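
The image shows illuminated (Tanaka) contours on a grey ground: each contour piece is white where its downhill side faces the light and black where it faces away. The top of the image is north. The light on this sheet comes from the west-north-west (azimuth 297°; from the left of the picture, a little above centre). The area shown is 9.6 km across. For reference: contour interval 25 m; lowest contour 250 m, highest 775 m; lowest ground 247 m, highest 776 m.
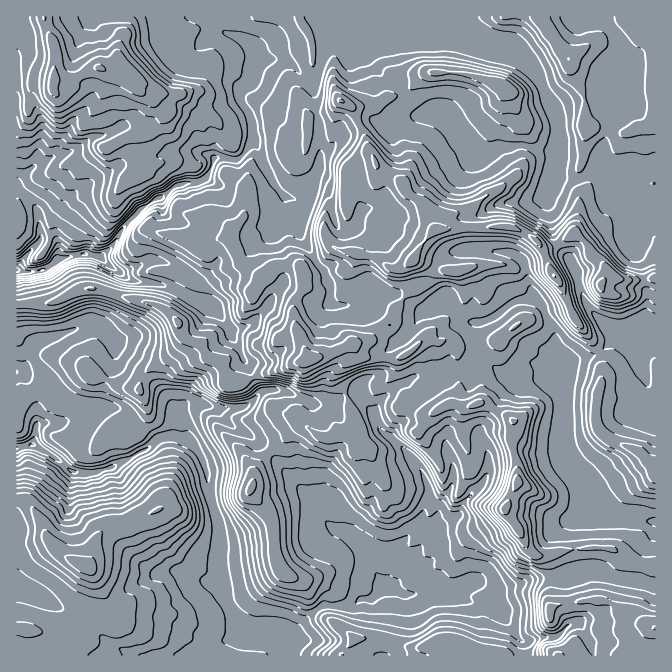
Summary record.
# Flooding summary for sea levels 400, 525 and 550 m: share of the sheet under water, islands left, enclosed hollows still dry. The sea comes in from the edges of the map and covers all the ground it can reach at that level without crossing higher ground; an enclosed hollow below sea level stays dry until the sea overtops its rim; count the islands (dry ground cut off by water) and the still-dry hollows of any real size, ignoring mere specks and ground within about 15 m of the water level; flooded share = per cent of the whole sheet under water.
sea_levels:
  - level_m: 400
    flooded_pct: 9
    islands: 0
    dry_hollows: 0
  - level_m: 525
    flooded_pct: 34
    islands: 2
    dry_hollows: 0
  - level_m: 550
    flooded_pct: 40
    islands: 2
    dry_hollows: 0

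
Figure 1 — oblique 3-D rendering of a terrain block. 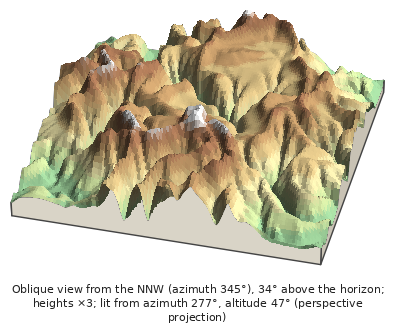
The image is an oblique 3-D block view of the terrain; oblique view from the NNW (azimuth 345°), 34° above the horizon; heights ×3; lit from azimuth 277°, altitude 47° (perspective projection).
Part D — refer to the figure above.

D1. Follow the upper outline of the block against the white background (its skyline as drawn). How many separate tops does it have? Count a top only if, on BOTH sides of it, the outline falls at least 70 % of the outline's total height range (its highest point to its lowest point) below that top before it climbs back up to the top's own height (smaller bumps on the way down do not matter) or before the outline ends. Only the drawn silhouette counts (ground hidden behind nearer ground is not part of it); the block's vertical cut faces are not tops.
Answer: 0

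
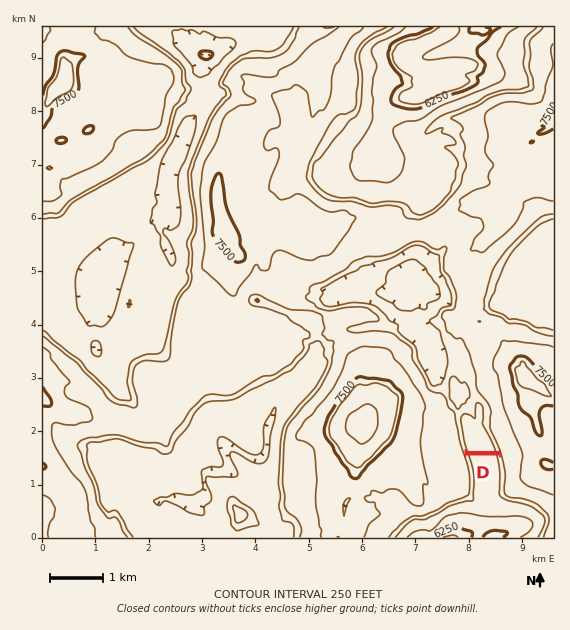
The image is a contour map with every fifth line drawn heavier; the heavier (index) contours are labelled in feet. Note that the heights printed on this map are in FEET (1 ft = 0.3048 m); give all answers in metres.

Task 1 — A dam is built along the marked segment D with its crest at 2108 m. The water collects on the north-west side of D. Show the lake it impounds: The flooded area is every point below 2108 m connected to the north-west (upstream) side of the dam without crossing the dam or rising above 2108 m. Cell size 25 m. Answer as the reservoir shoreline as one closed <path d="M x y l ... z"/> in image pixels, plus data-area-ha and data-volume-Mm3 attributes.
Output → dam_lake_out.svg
<path d="M475 393l-2 2 0 8-4 3-5 1-6 8 0 8 1 1 2 16 2 5 0 4 2 2 32 0 0-6-10-17 0-21-12-14z" data-area-ha="52" data-volume-Mm3="28.95"/>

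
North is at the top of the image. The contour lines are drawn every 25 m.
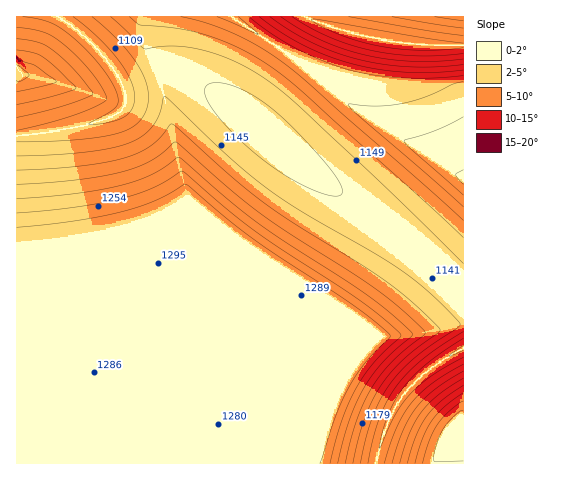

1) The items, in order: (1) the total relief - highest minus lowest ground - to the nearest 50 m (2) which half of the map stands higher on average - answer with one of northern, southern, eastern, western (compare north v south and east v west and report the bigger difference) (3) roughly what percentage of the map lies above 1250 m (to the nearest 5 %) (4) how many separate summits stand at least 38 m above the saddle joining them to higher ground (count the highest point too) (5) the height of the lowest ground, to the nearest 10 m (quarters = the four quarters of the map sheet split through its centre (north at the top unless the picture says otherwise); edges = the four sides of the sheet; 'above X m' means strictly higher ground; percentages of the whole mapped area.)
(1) Highest minus lowest: about 250 m of relief.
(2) On average the southern half of the map is the higher ground.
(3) About 45 % of the map lies above 1250 m.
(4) There are 5 summits with 38 m or more of prominence.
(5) The lowest ground is at about 1050 m.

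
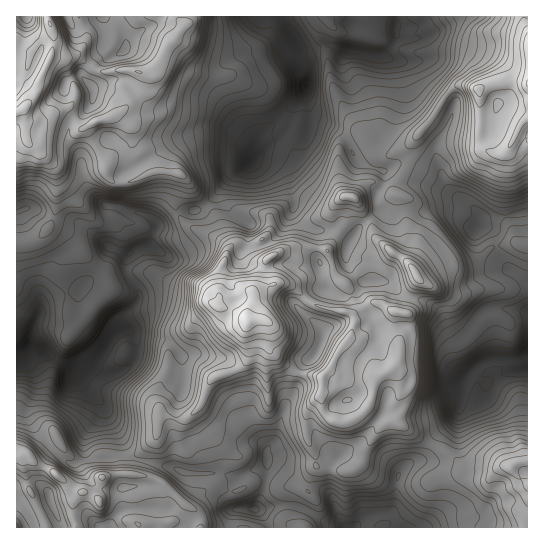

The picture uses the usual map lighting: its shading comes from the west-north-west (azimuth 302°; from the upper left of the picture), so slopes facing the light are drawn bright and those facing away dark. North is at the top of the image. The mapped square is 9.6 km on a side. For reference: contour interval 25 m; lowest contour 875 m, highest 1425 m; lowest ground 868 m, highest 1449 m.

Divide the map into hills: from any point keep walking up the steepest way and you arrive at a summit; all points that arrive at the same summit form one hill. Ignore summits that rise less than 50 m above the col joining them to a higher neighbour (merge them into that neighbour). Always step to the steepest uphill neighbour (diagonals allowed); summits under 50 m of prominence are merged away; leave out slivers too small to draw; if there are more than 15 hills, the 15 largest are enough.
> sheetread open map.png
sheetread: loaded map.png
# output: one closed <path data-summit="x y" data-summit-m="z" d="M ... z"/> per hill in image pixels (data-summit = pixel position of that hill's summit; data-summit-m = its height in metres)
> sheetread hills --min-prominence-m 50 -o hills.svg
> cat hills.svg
<path data-summit="247 321" data-summit-m="1449" d="M261 160l-7 0-11 11-12 5-29 32-23 4-18 12-15-9-33-8-2 3 1 9 17 18 6 13-8 5-17-8-11 24-20 20-32 9-6 7-1 8-9 20-2 10 16 6 21 14 5 5-2 5 10 6 25 25 4 11 21 37 5 5 36 8 17 6 35 0 16 4-7 12 0 13 4 8-4 5-1 13 39 0-1-6-11-12 22-5 14 0 9 3 24 15 13 0 7 5 55 0-4-9-6-6 4-7 2-28 3-7 6-6 17-6 14-24 18-16 5-10 3-28 7-9 16 12 16-11 26-6 0-53-15-5-22 0-3 2-1 4 8 20 1 22-15 6-7 5-13-23-12-14-8-18-6-6-9-6-25-8-11-10-19-2-4-15-5-5-15-6 2-15-16-9-19-2-17-11-4-7 0-13-8-24-7-7z"/><path data-summit="25 107" data-summit-m="1388" d="M254 16l-238 1 1 335 8-3 4-4 2-10 9-20 1-8 6-7 32-9 20-20 11-24 17 8 8-5-6-13-17-18-1-9 2-3 33 8 12 9 21-12 23-4 29-32 12-5 10-10 7-24 40-39 7-12-8-12 2-24-4-8-15-23-21 4z"/><path data-summit="527 83" data-summit-m="1404" d="M527 16l-129 0-2 25-10 15-12 0-29-5-18-7-20 8-5-1-3 23 8 12-2 12 4 21 26 10 12 12 8 16 10 8 21 6 11-7 8-1 36 14 13 18 25 18 2 4 0 7 4-4 42-8z"/><path data-summit="57 475" data-summit-m="1300" d="M33 345l-4 0-13 8 0 144 12 13 9 18 192-1 2-12 4-5-4-8 0-13 7-12-16-4-35 0-17-6-36-8-5-5-21-37-4-11-25-25-10-6 2-5-5-5-21-14z"/><path data-summit="510 467" data-summit-m="1296" d="M527 368l-25 5-16 11-16-12-5 5-2 4-3 28-5 10-18 16-14 24-17 6-7 9-4 32-4 7 11 15 126-1z"/><path data-summit="417 275" data-summit-m="1337" d="M469 204l-35 4-9 4-18-3-12 6-6 0-10-4-19 15-12 19-1 10 15 6 5 5 4 15 19 2 11 10 25 8 9 6 6 6 8 18 12 14 13 23 7-5 15-6-1-22-8-20 1-4 3-2 22 0 14 4 1-32-17-10-7-8-7-12-4-17-7-6-9 1 4-12z"/><path data-summit="351 197" data-summit-m="1298" d="M305 91l-5 7-40 39-7 22 20 5 12 10 8 24 0 13 8 10 13 8 19 2 17 10 10-15 20-16-4-15 8-13 0-9-23-10-6-6-8-16-12-12-26-10z"/><path data-summit="326 17" data-summit-m="1035" d="M397 16l-112 0-1 3 15 27 6 6 22-8 18 7 29 5 12 0 10-15z"/><path data-summit="303 527" data-summit-m="1122" d="M293 505l-14 0-22 5 8 8 5 10 75-1-6-4-13 0-16-11z"/><path data-summit="17 527" data-summit-m="1265" d="M18 497l-2 1 0 29 19 1-7-18z"/>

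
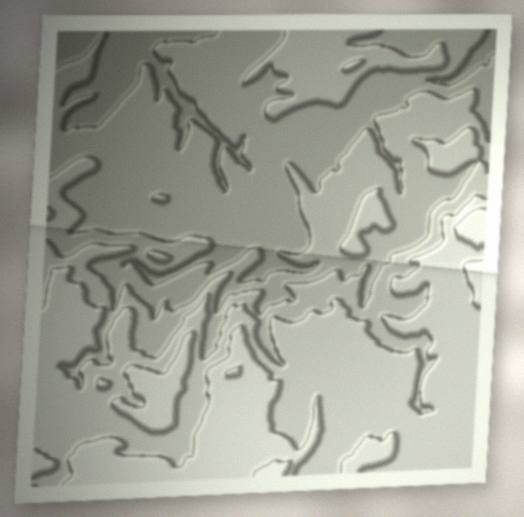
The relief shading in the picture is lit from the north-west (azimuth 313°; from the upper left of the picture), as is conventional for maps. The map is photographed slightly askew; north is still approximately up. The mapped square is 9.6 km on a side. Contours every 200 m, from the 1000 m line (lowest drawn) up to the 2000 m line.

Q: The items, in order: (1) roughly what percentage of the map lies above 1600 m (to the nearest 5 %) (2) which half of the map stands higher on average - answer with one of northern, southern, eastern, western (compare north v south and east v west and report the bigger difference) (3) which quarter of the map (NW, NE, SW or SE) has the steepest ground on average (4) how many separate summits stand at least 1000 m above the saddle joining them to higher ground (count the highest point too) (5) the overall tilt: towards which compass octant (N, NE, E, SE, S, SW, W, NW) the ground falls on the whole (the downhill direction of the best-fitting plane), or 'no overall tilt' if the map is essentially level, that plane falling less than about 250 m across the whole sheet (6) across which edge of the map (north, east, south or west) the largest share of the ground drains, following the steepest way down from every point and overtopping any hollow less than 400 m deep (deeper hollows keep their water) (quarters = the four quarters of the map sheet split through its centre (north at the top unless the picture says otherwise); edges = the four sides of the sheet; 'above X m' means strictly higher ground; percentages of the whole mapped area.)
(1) Ground above 1600 m makes up about 40 % of the sheet.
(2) On average the southern half of the map is the higher ground.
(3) Slopes are steepest in the south-west quarter.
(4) Counting only tops that stand 1000 m proud, the map has 1 summit.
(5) The general tilt is down to the north (the land rises towards the south).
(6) Drainage is mainly to the north: more ground falls towards that edge than towards any other.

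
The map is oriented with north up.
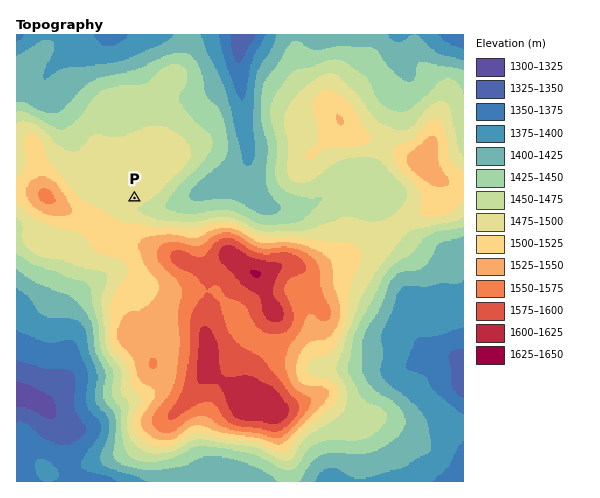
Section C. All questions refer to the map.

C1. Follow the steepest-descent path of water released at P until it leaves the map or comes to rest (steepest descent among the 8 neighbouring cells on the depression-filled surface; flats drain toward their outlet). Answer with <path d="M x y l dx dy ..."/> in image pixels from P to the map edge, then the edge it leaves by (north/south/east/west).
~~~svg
<path d="M134 198l0 6 5 4 25 0 10-4 2 0 9-5 2 0 23-13 3 0 5-3 3 0 10-5 17-15 0-20-3-6-1-15-1-1 0-21-1-1-1-31-2-1 0-23 4-9"/>
exit: north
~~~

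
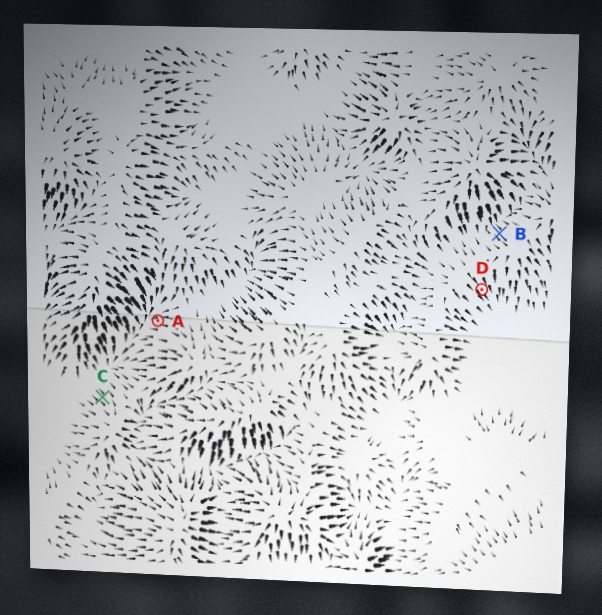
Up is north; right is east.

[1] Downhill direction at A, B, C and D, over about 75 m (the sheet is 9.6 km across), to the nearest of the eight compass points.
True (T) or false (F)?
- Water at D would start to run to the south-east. T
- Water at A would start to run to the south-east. F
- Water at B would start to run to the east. F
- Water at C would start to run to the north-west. T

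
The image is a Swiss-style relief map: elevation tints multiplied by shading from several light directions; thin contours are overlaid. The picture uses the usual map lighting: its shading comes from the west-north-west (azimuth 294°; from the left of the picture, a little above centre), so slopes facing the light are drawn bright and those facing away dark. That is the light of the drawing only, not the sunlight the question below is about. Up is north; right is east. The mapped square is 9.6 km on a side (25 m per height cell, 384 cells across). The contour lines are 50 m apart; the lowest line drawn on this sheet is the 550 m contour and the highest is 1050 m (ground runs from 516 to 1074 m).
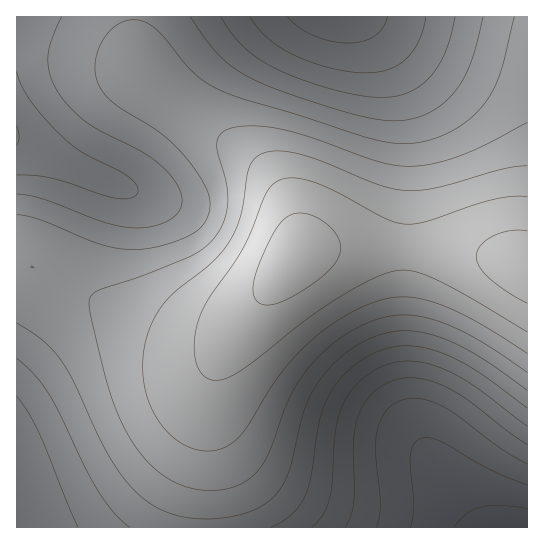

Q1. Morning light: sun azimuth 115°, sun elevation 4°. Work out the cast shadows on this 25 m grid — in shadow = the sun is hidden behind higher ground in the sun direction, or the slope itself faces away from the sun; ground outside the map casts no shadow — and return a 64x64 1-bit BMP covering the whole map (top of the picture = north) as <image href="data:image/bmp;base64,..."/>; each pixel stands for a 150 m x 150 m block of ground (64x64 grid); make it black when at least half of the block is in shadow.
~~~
<image width="64" height="64" href="data:image/bmp;base64,Qk0+AgAAAAAAAD4AAAAoAAAAQAAAAEAAAAABAAEAAAAAAAACAAATCwAAEwsAAAIAAAAAAAAA////AAAAAAAAAAAAAAAAAAAAAAAAAAAAAAAAAAAAAAAAAAAAAAAAAAAAAAAAAAAAAAAAAAAAAAAAAAAAAAAAAAAAAAAAAAAAAAAAAAAAAAAAAAAAAAAAAAAAAAAAAAAAAAAAAAAAAAAAAAAAAAAAAAAAAAAAAAAAAAAAAAAAAAAAAAAAAAAAAAAAAAAAAAAAAAAAAAAAAAAAAAAAAAAAAAAAAAAAAAAAAAAAAAAAAAAAAAAAAAAAAAAAAAAAAAAAAAAAAAAAAAAAAAAAAAAAAAAAAAAAAAAAAAAAAAAAAAAAAB8AAAAAAAAAf8AAAAAAAAD/8AAAAAAAAf/4AAAAAAAD//wAAAAAAAf//gAAAAAAB//+AAAAAAAP//8AAAAAAB///wAAAAAAP///gAAAAAB///+AAAAAAP///4AAAAAA////gAAAAAH///+AAAAAA////4AAAAAH////gAAAAA////8AAAPAH////wAAD8Af///+AAAf4D////wAAD/gf///8AAAP+Af//wAAAB/4AAAAAAAAP/gAAAAAAAA/+AAAAAAAAH/4AAAAAAAA//wAAAAAAAD//AAAAAAAAf/8IAAAAAAD//4gAAAAAAf//jAAAAAAB//+MAAAAAAP//44AAAAAB///zAAAAAAH///AAAAAAA///8AAAAAAD///4AAAAAAP///g=="/>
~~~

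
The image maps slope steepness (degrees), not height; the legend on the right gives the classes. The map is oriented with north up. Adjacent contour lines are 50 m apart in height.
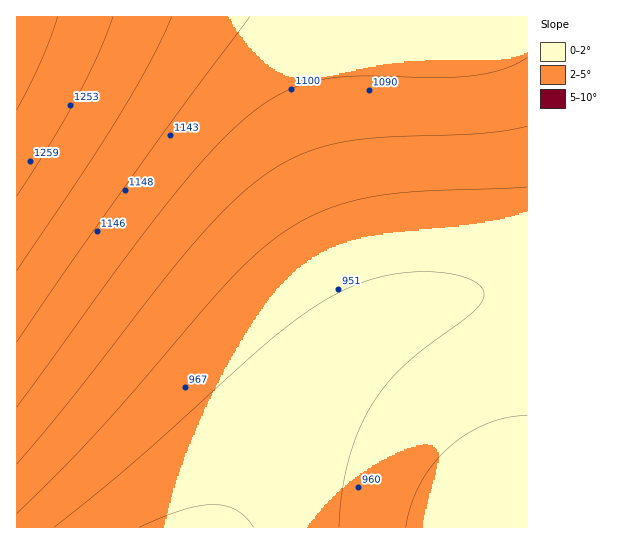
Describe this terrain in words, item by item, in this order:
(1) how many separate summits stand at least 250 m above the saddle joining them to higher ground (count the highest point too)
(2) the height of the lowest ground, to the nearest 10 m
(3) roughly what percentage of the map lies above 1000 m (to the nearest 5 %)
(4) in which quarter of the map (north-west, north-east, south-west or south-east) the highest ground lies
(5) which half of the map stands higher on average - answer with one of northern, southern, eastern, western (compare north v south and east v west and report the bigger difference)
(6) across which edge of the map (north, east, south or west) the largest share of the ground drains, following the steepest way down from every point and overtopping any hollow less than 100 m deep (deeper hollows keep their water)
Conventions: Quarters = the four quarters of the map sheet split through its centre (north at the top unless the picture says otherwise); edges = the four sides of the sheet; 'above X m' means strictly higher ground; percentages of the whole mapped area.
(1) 1 summit rises at least 250 m above its surroundings.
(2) The lowest point is down at roughly 890 m.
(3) About 55 % of the map lies above 1000 m.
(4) The highest point lies in the north-west quarter of the map.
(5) Taken as a whole, the northern half is higher than the southern.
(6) Drainage is mainly to the south: more ground falls towards that edge than towards any other.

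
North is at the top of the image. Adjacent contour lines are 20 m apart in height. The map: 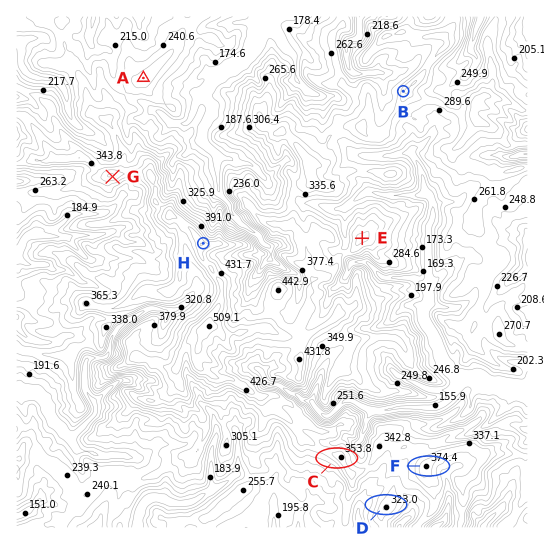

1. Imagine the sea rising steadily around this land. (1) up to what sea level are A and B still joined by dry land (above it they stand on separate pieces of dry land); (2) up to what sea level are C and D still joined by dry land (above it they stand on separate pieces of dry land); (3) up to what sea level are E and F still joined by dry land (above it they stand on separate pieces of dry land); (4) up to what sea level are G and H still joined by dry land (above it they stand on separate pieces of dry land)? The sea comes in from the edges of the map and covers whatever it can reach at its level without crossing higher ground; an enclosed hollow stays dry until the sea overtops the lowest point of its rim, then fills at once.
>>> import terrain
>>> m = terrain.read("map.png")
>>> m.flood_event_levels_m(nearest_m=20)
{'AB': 240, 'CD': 300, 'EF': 320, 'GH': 360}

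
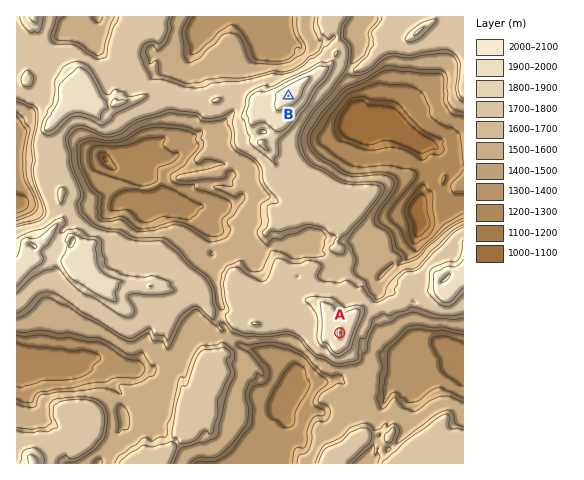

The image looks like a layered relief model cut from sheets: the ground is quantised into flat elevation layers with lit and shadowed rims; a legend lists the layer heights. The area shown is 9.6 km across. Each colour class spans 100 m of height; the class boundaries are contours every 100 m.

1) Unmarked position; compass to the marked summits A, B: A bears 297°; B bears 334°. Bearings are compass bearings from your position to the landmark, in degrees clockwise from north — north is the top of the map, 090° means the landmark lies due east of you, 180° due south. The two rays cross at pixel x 425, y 376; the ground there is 1390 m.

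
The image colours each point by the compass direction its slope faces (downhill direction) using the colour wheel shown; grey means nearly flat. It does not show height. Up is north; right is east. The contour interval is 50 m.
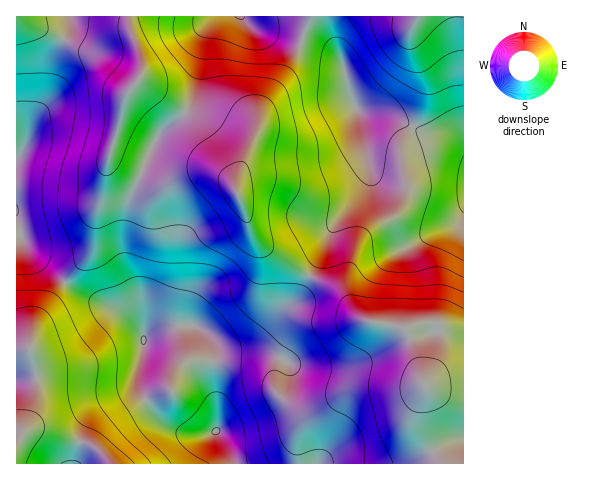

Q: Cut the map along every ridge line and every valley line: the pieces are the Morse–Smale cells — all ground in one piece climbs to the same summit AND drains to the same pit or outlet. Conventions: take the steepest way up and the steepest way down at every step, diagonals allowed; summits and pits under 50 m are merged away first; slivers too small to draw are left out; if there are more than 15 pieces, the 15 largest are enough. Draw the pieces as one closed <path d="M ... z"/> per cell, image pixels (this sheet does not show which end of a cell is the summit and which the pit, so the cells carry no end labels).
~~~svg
<path d="M311 276l-11 21-20 17-10 14-12 11-17 7-16 1-15-10 4 11-1 37 5 27-1 20 11 17 4 14 231 1 1-68-26-4-14-7 13-31 0-28-3-3-9 0-20 6-15-5-25-4-12-9-16-22z"/><path d="M186 113l-28 23-8 15-21 50-7 49 2 13 12 27 7 26 0 33-6 21 3 19 15 25 10 10 16 8 25 3 10-4 2-4-1-25-4-17 1-37-4-11 15 10 16-1 17-7 12-11 10-14 20-17 9-21-42-27-12-11-27-69-25-40z"/><path d="M358 109l-1 1 13 58-2 11-8 14-26 31-11 28-13 24 27 13 16 22 12 9 25 4 15 5 14-5 15-1 4 5 0 20-4 17-10 20 14 7 25 3 1-254-10-6-29-2-30-15-11-4-22-2z"/><path d="M66 283l-28 36-6 14-2 15-14 2 0 113 215 1-3-15-12-18-10 4-25-3-16-8-10-10-11-16-7-16 0-12 6-21 0-15-3-7-16-13-43-20z"/><path d="M302 42l-13 27-27 39-4 22-20 45-3 14 20 49 12 11 42 27 14-24 11-28 31-38 3-7 2-11-12-57-8-16-5-24-5-11-13-10z"/><path d="M64 39l-13 25-5 35-15 26-6 21-9 14 0 60 6 19 7 12 10 11 25 20 23-25 6-11 3-35 6-16 5-33 11-31 5-29 19-29-1-13-7-8-39 0-13-3z"/><path d="M463 16l-151 0-10 25 25 9 13 10 5 11 5 24 7 14 27 5 34 16 15 4 16 0 14 7z"/><path d="M241 16l-23 0-11 12-12 64-10 20 18 17 8 11 17 29 7 19 3-13 18-42 6-25 27-39 13-27-46-12z"/><path d="M139 80l-10 10-6 12-5 29-11 31-5 33-6 16-3 35-6 11-22 26 16 11 43 20 16 13 4 6-4-33-12-27-6-23 5-39 6-19 23-53 29-27z"/><path d="M217 16l-88 1 1 14 12 32 0 10-4 7 45 32 6-4 6-16 11-61z"/><path d="M17 16l0 144 8-14 6-21 15-26 5-35 13-24-39-18z"/><path d="M17 220l-1 129 9 1 5-2 2-15 6-14 27-36-36-32-7-12z"/><path d="M129 16l-59 0 0 10-6 13 25 12 42 0 8 6-9-26z"/><path d="M311 16l-70 1 15 13 45 12z"/><path d="M69 16l-52 1 46 22 7-13z"/>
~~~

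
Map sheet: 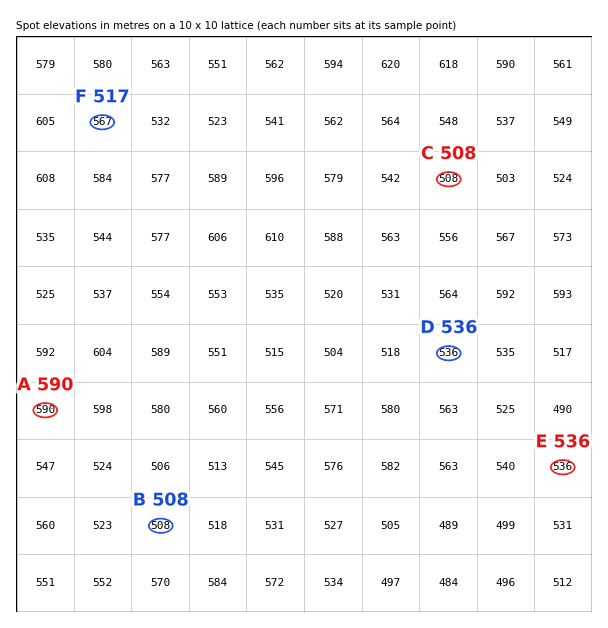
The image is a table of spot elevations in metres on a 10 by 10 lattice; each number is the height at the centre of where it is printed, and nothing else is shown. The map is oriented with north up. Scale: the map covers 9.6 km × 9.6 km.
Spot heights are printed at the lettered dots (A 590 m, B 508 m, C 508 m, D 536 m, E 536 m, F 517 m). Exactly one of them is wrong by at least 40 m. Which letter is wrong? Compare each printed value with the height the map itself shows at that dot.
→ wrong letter F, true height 567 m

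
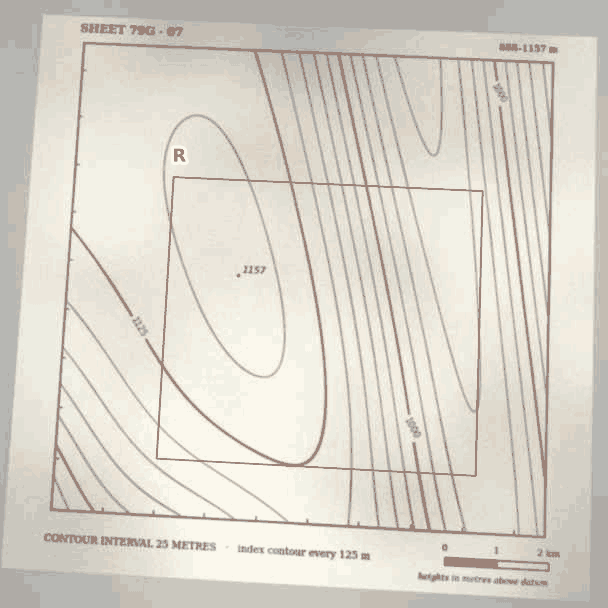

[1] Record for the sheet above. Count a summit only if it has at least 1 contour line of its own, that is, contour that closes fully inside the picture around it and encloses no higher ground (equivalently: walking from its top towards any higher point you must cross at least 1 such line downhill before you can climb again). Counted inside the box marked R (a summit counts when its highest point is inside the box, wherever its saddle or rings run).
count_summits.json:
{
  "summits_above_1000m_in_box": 1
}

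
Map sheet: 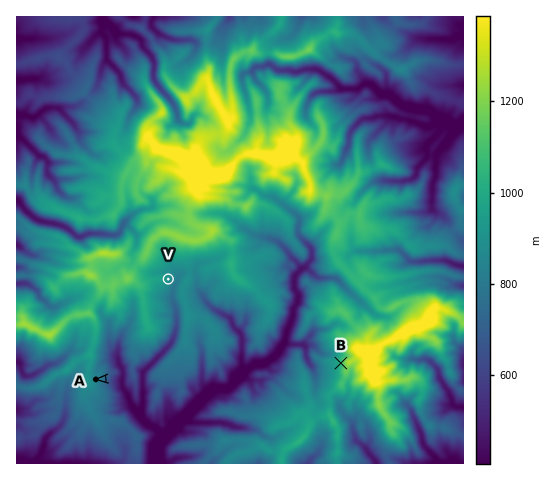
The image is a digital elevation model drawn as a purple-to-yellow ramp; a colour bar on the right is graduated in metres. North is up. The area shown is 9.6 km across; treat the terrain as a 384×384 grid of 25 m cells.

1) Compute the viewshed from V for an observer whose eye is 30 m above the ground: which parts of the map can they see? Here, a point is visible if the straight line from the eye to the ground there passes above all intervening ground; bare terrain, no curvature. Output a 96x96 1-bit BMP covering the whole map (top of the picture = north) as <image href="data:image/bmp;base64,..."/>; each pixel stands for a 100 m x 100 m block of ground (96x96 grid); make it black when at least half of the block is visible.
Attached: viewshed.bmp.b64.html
<image width="96" height="96" href="data:image/bmp;base64,Qk2+BAAAAAAAAD4AAAAoAAAAYAAAAGAAAAABAAEAAAAAAIAEAAATCwAAEwsAAAIAAAAAAAAA////AAAAAAAAAAAAAIgAgAAAAAAAAAAAAEQAgAAAAAAAAAAAAGOBwAAAAAAAAAAAIHD34AAAAAAAAAAAH/B/+AAAAAAAAAAAAD/8HAgAAAAAAAAAADwADAgBAAAAAAAAAAAGBgABAAAAAAAAAAAPwhABAAAAAAAAAAAP8hADAAAAAAAAAAH/+HACAAAAAAAAAAf//nAEAAAAAAAAAAA//zAEAAAAAAAAAAAD/iAEAAAAAAAAAAAB/mAEAAAAAAAAAAAB/HAAAAAAAAAAAAAA/DwQAAAAAAAAAAAA/DzIAAAAAAAAAAAA/H5wAAAAAAAAAAAAfH5wAAAAAAAAAAAAOH5wAAAAAAAAAAAAGH5wAAAAAAAAgAAACP/wAAAAAAAAQAAAAB/wAAAAAAAAYAAAAD/4AAAAAAAAMAAwADf8AAAAAAAAOGAwAD/jgAAAAAAAOGAwAD/wwAAAAAACOGB4AB/4cAAAAAAOOPA4AAH4fAAAAAAPuPA8AGEAPwAAAAAMucA8AGIAH4AAAAAcf4AeAPwAH4AAAAAf/AAeAPwBj8AAAAAf+AE8APgAz8AAAAAf8CE4ADgIH8AAAAAf8CcwAAAAAAAAAAAf8D/AAAAAAAAAAAA98D+AAAAAAAAAAAD7+J8AAAAAAAAAAABw+J4AAAAAAAAAAAB//dwAAAAAAAAAAAA/+fwAAAAAAAAAAAAf/fwAAAAAAAAAAAwf//wAAAAAAAAAAAAP//4AAAAAAAAAAAAP//4AAAAAAAAAAAAH/+wAAAAAAAAAAAAD4EgAAAAAAAAAAAABAAAAAAAAAAAAAAAAAAAAAAAAAAAAAAAAAAAAAAAAAAAAAAAAAAAAAEAAAAAAAAAAAAAAAEAAAAAAAAAAAAAAAEAAAAAAAAAAAAAAAGAAAAAAAAAAAAAAAiAAAAAAAAAAAAAAAgAAAAAAAAAAAAAABgAAAAAAAAAAAAAAAgAAAAAAAAAAAAAAAgAAAAAAAAAAAAAAAAAAAAAAAAAAAAAAAAAAAAAAAAAAAAAAAAAAAAAAAAAAAAAAAAAAAAAAAAAAAAAAAAAAAAAAAAAAAAAAAAAAAAAAAAAAAAAAAAAAAAAAAAAAAAAAAAAAAAAAAAAAAAAAAAAAAAAAAAAAAAAAAAAAAAAAAAAAAAAAAAAAAAAAAAAAAAAAAAAAAAAAAAAAAAAAAAAAAAAAAAAAAAAAAAAAAAAAAAAAAAAAAAAAAAAAAAAAAAAAAAAAAAAAAAAAAAAAAAAAAAAAAAAAAAAAAAAAAAAAAAAAAAAAAAAAAAAAAAAAAAAAAAAAAAAAAAAAAAAAAAAAAAAAAAAAAAAAAAAAAAAAAAAAAAAAAAAAAAAAAAAAAAAAAAAAAAAAAAAAAAAAAAAAAAAAAAAAAAAAAAAAAAAAAAAAAAAAAAAAAAAAAAAAAAAAAAAAAAAAAAAAAAAAAAAAAAAAAAAAAAAAAAAAAAAAAAAAAAAAAAAAAAAAAAAAAAAAAAAAAAAAAAAAAAAAAAAAAAAAAAAAAAAAAAAAAAAAAAAAAAAAAAAAAAA="/>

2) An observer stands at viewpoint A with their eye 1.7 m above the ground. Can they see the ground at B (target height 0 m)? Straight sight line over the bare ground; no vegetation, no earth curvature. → yes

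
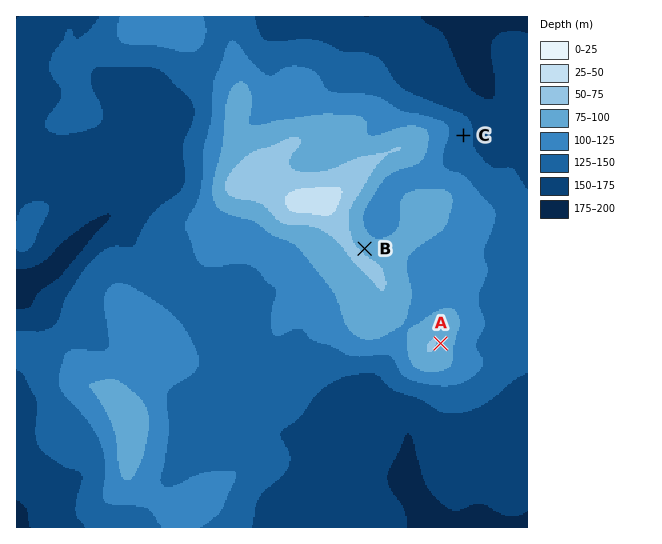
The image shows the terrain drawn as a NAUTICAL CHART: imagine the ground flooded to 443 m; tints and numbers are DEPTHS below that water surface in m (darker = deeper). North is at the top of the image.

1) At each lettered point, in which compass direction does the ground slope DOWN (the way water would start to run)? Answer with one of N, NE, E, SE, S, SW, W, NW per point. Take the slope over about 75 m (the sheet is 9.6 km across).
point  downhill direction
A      E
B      NE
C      E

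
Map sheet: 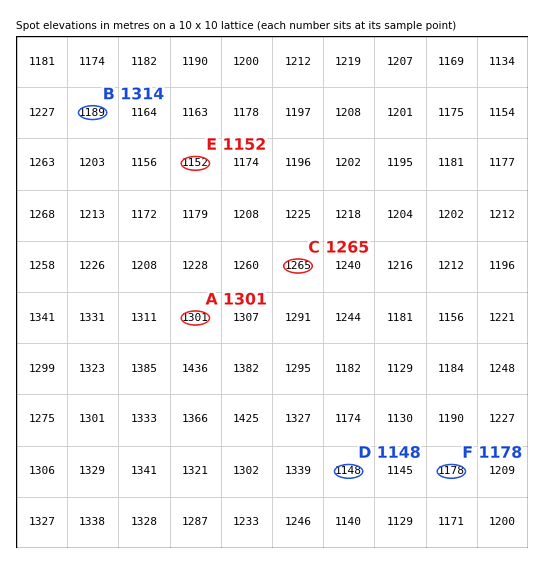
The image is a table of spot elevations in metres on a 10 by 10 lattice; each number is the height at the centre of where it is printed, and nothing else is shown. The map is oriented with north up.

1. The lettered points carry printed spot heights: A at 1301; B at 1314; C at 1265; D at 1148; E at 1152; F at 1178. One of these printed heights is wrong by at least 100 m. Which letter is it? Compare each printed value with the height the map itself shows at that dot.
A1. B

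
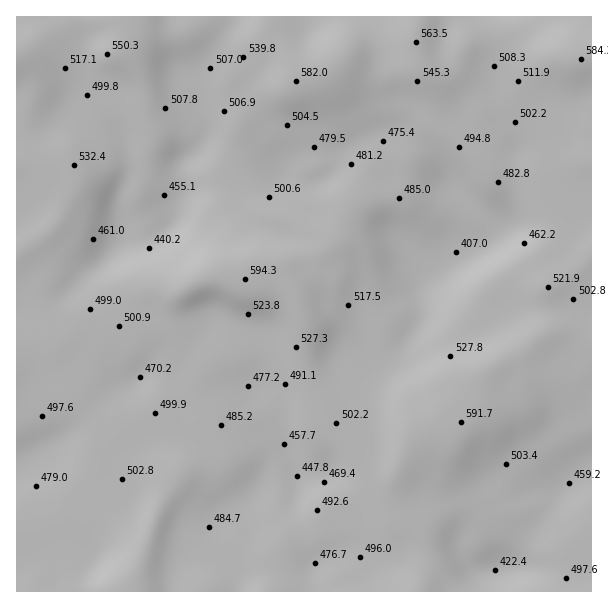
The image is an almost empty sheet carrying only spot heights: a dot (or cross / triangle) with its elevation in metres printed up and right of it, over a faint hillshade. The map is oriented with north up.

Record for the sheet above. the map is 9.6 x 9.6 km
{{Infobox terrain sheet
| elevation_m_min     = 405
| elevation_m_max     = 595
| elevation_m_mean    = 505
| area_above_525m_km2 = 20.5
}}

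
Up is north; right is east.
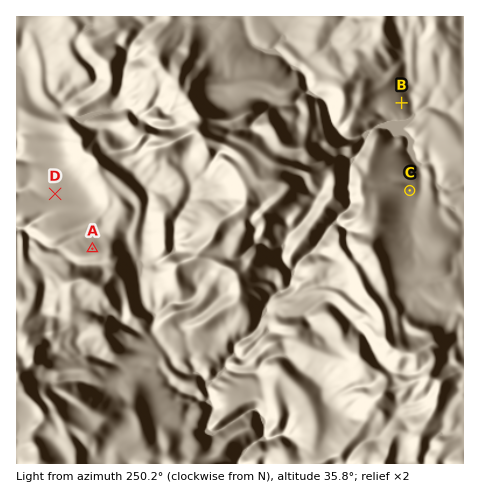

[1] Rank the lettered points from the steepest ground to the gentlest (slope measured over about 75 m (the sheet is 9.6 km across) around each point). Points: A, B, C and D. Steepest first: A B C D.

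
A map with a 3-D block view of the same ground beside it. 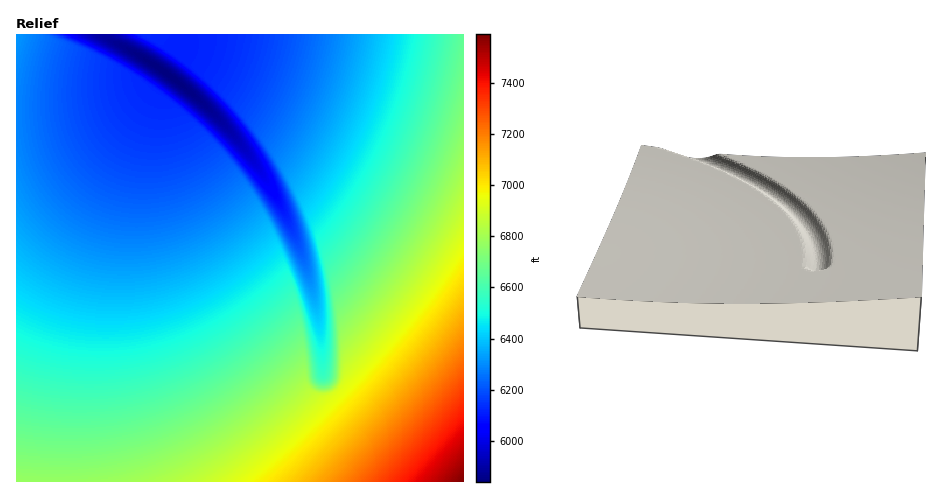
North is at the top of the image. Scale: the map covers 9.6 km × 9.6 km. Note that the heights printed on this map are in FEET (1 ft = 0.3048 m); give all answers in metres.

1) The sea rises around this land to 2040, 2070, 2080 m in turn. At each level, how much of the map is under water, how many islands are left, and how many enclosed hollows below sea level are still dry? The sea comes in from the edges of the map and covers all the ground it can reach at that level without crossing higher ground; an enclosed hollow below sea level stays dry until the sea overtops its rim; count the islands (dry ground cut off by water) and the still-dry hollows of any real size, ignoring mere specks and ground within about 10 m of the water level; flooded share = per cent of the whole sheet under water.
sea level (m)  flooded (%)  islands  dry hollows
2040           71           0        0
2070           80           0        0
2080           82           0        0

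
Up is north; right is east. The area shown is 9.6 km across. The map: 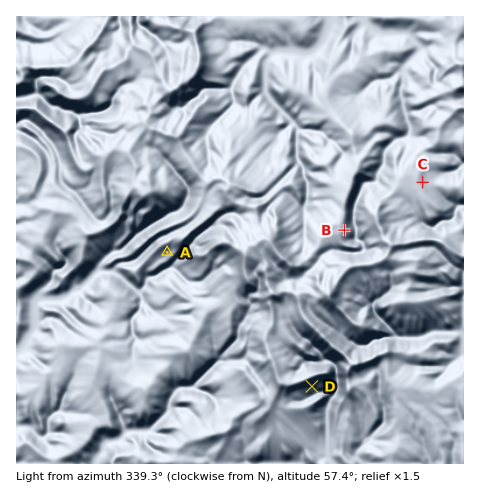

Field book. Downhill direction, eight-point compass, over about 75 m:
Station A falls S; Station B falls E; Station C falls E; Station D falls SE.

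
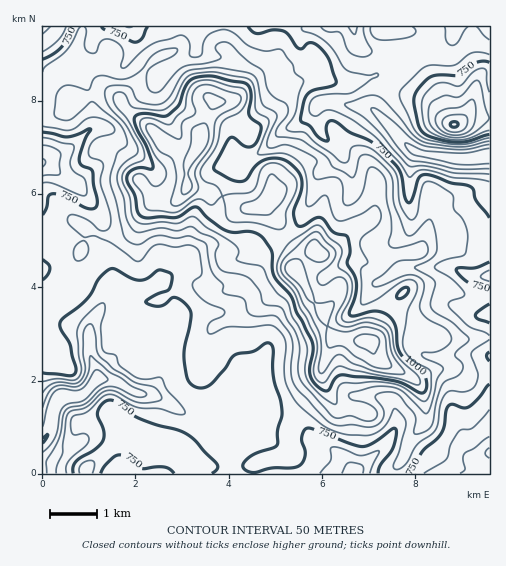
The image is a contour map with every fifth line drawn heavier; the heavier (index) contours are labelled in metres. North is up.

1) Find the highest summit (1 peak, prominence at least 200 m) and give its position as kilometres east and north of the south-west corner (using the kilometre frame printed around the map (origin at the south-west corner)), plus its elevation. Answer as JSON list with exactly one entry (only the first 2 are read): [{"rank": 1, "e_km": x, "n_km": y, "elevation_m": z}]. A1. [{"rank": 1, "e_km": 7.06, "n_km": 2.84, "elevation_m": 1213}]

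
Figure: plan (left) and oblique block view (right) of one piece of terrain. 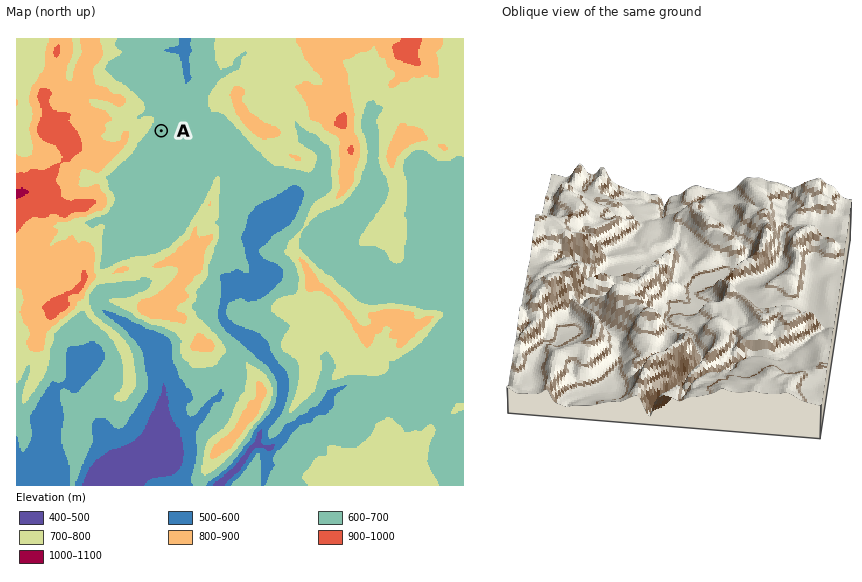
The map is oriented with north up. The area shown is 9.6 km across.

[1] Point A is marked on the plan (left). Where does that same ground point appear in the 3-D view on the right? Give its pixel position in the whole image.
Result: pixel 641 231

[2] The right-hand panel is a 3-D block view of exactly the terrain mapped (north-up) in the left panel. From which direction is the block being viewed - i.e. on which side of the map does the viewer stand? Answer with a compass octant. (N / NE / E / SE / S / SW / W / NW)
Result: S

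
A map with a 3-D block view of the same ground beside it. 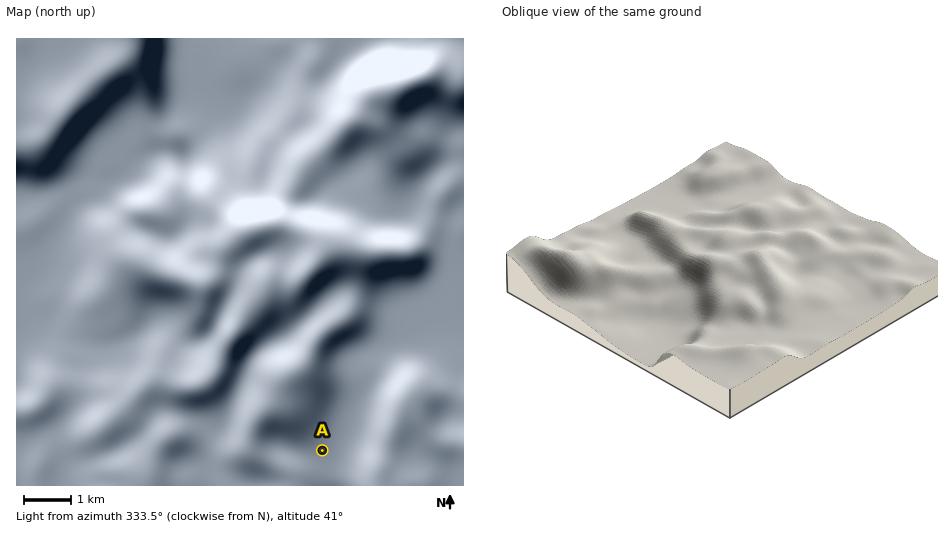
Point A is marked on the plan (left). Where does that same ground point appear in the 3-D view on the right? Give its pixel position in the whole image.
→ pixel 778 193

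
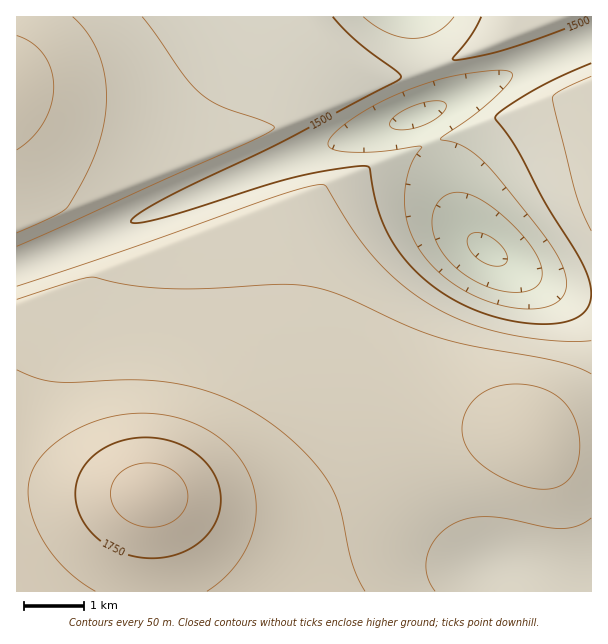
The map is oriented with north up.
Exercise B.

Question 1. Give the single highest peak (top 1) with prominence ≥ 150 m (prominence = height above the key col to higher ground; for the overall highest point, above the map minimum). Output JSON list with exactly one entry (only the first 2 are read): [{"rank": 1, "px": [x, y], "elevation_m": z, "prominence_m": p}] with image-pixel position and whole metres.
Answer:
[{"rank": 1, "px": [149, 494], "elevation_m": 1827, "prominence_m": 486}]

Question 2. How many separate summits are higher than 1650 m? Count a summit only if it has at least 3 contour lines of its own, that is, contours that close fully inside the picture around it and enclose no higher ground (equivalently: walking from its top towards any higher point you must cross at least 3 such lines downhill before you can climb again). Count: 0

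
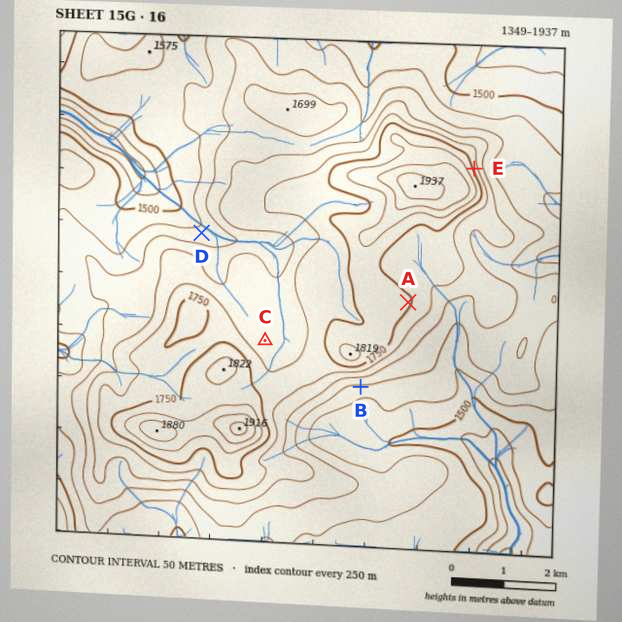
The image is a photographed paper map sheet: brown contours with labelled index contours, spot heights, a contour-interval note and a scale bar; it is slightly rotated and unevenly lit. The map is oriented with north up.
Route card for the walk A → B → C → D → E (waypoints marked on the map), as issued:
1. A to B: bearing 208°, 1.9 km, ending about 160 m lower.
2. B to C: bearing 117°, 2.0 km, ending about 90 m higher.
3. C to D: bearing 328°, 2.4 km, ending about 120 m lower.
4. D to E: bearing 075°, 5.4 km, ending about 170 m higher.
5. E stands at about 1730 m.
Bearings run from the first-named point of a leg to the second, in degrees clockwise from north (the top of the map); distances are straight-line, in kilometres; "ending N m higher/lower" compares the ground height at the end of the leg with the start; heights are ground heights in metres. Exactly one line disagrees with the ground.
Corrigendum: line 2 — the bearing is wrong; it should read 293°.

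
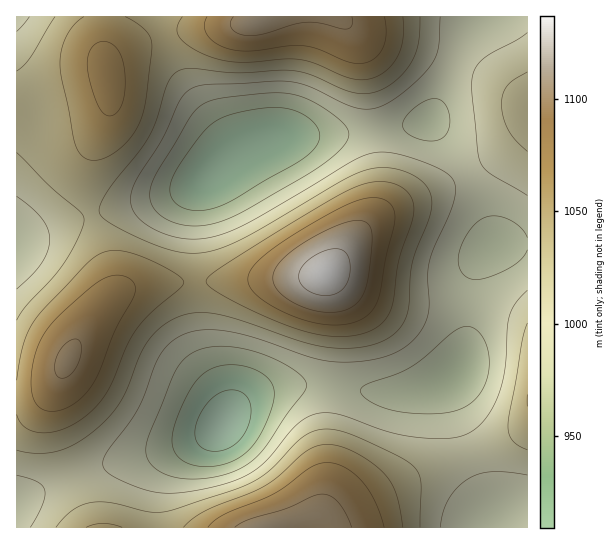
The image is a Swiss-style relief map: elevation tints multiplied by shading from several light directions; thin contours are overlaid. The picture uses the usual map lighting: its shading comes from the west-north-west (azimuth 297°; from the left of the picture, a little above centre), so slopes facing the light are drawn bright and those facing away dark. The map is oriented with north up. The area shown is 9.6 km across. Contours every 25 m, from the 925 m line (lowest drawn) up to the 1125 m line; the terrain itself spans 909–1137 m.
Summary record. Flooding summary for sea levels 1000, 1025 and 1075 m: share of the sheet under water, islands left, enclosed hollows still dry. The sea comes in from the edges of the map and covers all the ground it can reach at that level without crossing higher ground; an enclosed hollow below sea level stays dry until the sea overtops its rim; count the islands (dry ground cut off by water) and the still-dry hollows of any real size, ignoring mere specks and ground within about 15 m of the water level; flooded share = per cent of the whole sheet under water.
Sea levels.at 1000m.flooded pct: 37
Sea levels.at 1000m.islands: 0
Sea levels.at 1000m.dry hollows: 0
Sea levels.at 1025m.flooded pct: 57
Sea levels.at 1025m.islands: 0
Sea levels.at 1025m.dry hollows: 0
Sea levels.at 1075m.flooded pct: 86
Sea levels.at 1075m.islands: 2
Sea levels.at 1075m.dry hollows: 0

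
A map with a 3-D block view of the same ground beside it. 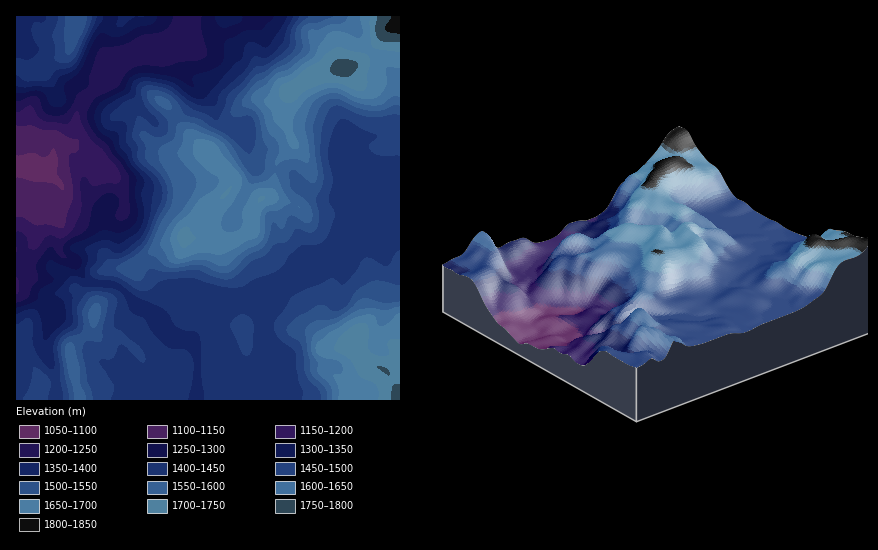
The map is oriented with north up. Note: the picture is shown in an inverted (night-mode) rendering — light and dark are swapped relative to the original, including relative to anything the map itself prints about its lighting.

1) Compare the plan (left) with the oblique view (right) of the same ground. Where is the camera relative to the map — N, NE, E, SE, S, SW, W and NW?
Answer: SW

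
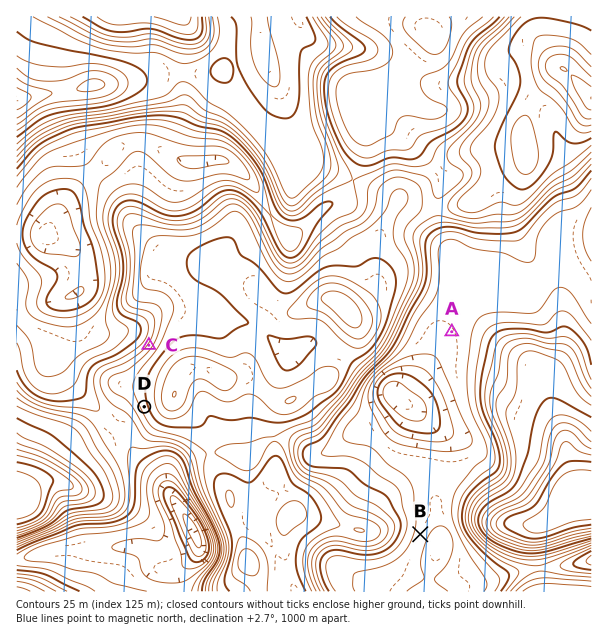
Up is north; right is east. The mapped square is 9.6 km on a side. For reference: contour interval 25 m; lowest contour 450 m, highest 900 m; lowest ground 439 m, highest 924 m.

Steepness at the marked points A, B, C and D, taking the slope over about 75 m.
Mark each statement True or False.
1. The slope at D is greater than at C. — False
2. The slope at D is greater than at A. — True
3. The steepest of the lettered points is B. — False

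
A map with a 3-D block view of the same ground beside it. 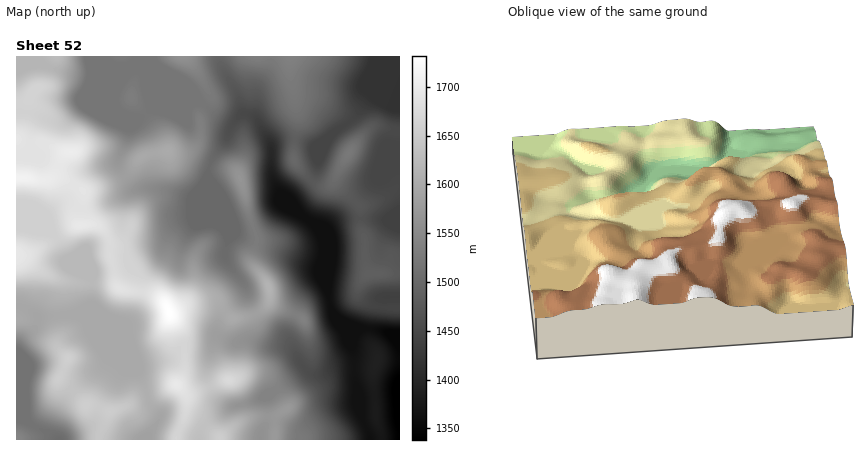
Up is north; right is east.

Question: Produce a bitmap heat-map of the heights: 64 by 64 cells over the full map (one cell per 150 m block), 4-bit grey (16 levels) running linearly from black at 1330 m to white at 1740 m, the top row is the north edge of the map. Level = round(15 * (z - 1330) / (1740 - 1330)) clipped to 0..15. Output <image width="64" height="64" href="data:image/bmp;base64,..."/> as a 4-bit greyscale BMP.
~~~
<image width="64" height="64" href="data:image/bmp;base64,Qk12CAAAAAAAAHYAAAAoAAAAQAAAAEAAAAABAAQAAAAAAAAIAAATCwAAEwsAABAAAAAAAAAAAAAAABEREQAiIiIAMzMzAERERABVVVUAZmZmAHd3dwCIiIgAmZmZAKqqqgC7u7sAzMzMAN3d3QDu7u4A////AId3d2Z4mru7uqqZmrzMy7u8y7qZiZmId3dmVUQyESEQd3d3d3iau7u6qqmaq8zLu7y7upmZmYh3d2ZVQyIRIRB3d3d4iau7y7uqqqqrzMy7u7u6qZmZiHd2ZlRDIRIhEHd3iImau7vMu7uqqqq8zLu7qqqpmZmYh3ZlVDIhEiEQd3iJmau8zMzLu7qqqrzMy7qpmZmZmZmHdlVDMhESIRB3eJmqu8zMzMy7uqqqvNzLuqmZmIiJmYh2VUMiERIhEHd4mru7zMy7u7u6qrvN3cu6qZmIiIiJiHZUQyIREiEQd3iru7u8u7u7u7qrzN3dzLu6qpiIiIiHZlRDIhEiIQB3eKu7u7u7uqqqqqvN3d3Mu8y7qYiIh3ZlVEMiESIhAHd4q8y7u7qqqqqqq83d3Mu8zMy6mIh3ZlVUQyIRIiEQd3ibzMu7qqqqqqqrzd3cu7zMzLqZiHdlVURDIhIiIRB3d5q8y7qqqqqqqqvM3cy7u8zMupmIdlVVREMiEiIiEXd3irzMu6qqqqqqq7zMzLqru7u6mId2VVVEMyISIiIRd3iavMy7qqqqqqqrvMzMuqqqqqmYd2VVVVQzIhIiIhF3eJq8zLuqqqqqqrvMzMy6qqmZmYd2ZVVVVDIhEiIiEXeJq7u7uqqqqqqqvMzMzLqZmZmYh2ZVVVVUMhERIiIRiJqru7qqqqqqqqvMzczMupmZmIiHZmVWZlQyEREiIRGJmqq7uqqqqqqqq83d3cy6mZmZiIh2ZmZmUyIREREREZmaqqqqqqqqqqqrze7t3LqZmZmZiHZmZ3ZTIRERERERqqqqqqqqqqqqqqvN7u7cuqmqqZmYh3d3dkIREREiIiKqqqqqqqqqqqqqq83v7ty7qqqqmZmId3d2QhESIjMzM6qqqqqqqqqqqqq7ze/u3cuqqqmZmZmId3UyESM0REREqqqqqqqqqqq7u7ze7+7dy6qqmYmaqYd2ZTISNERERESqqqqqqqqqu8zMzd7u7dzLqqmYiJqph2ZUMRI0VURERKqqqqu6qqq83d3d3u3czLuqqYh4mqmHZUMhEjRVVEREu7u7u7u7u7zd3d3d3Mu7uqqYh3iaqYZUMhESNFVVVETLu7y7u7u7zN3czMzLqqqpmYh3eJqpdkMiERI0VVVVVczMzMu7u7u83czMy7qZmZmIh3eJqphlQyEREjRWZmZV3dzMu7u7u8zczMy6qZmZmId3d4mZh2QzIRESNFVmZlXd3cy7u7u7zNzMy6mZiJmYd3Z4iYh2VDMhEREkVWVVVd3dzLu7u7vN3MzLqYiIiYh3ZniIh2ZUMyIRESRVVVVV3d3My7u7u83czLqYiIiIiHdmd4d3ZlVDIhERJFVVVVXd3czMy7u8zdzMupiIh3iId2Z3d3dmVUMiEREkVVVVVdzMzMzMzMzNzMy6mIh3d3d3Zmd3d2ZlQyIRESRVVVVUzMzMzN3d3d3MzLqYh3d3d3ZmZnd3ZlRDIRESNFVVVETMzMzM3d3d3czMupiHd2ZmZmZmd3ZVQzIRERI0VVVERMzMzM3d3d3czMy6mHd3ZmZmZmd3ZUMyIRERIjRVVEREzMzMzd3d3czLu7qYd3dmZmZmZ3dkMiERESIjNFVVRETMzMzN3d3cy7u7qph3d2ZmZmZnh1MhEREiMzRFVVVERMzMzM3d3dy7qqqpmId3ZmZmZniHUyEREiNERVVVVVREzMzd3d3d3LqpmZmIh3dmZmZmeIdTIRESNFVVVVVVVETd3d3d3d3cy6mZiIiHd2ZmZmeIh1MhESNFVmZlVVRERN3d3d3d3dzLqZmYiIiHd2Zmd4mHUyEiNFVmZmVVRERE7u7u3d3dzLqpmZmYiIh3ZmZ4iYdDIiNFVVZmZlVERETu7d3d3dzLqpmZmZmZmYd2Z3iJhkMiNFZVVWdmVURERN3d3d3d3LqpmZqpmZmZiHZneIiGUyNFZlVFZ3ZlVERE3d3d3d3cu6mZmqqqqqmYd2Z3iHZTI1ZmVEVWd2VURETd3d3d7t3LqZmZqqqqqZiHZmd3dlMzVmZURFZ3dlRERN3d3d3u3cu6mImZqqqpmIdmZmZmUzNGZVREVnd2VURE3d3d3d3dy7qYiImZmpmIh3ZVVmVDM0VlVERFZ3ZlRETd3d3d3dzLqYh3iImZmIiHdlVWVUM0VWVVRERWZmVURN3d3MzMy7qYd3d3iIiId4d2VVVURERWZmVVREVWZVVE3czMzLu6mHd3d3d4iHd3d3ZVVVRERWZmZlVURFVVVUTMzMzLupiHd3d3d3d3d3d3dmVVRERVZndmZVVERFVURMzMzMuph3d3d3d3d3d3d3d3ZVRERVZnd2ZmVVREREQzzMzMuph3d3d3d3d3d3d3d3dmVVVVZnd3dmZlVEREMzPMzMy6l3d3d3d3d3d3d3d3d2ZVVVVmd3d2ZmVURDMzM8zMzLqYd3d3d3d3d3d3d3d3ZlVVVmZ3d3dmZVRDMzMzzMzMu5h3d3d3d3d3d3d3d3dlVVVWZ3d3d2ZlVDMzMzO7zMy7qYd3d3d3d3d3d3d3dmVWZmZnd3d3ZmVUMzMzM7u7u7qph3d3d3d3d3d3d3d2ZWZmZnd3d3dmZVRDMzMzq7u7qqmHd3d3d3d3d3eIh3ZmZmZ3d3d3d2ZmVUMzMzOqqqu6qYd3d3d3d3d3iIiHZmZnd3d3d3d3dmZVRDMzM6qqu7uph3d3d3d3d3iIiIdmZnd3d3d4d3d3ZmVUMzMz"/>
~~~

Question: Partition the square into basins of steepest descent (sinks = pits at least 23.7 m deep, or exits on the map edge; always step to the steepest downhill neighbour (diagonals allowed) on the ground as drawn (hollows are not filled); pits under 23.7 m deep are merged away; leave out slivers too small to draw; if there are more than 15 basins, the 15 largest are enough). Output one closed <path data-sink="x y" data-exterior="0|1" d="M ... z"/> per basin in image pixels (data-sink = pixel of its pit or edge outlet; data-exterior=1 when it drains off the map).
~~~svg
<path data-sink="400 440" data-exterior="1" d="M290 56l-274 0 0 122 32 2 10-3 24 13 2 6-3 28 15 1 11 9 3 8 0 16 4 10 3 18 7 4 26 3 15 9 16 32 4 14-1 24-8 12 10 12 1 10-11 34 224 0 0-166-32-2-3-10 0-22-5-16 0-18-24-22-2-5-8 7-8-1-6-4-16-17-2-4 0-16 4-28-8-40z"/><path data-sink="60 440" data-exterior="1" d="M58 177l-10 3-32-2 0 262 160 0 7-18 4-16-1-10-10-12 9-18 0-18-4-14-16-32-5-4-10-5-26-3-7-4-3-18-4-10 0-16-3-8-11-9-15-1 3-32-12-9z"/><path data-sink="400 108" data-exterior="1" d="M400 56l-110 0 0 20 8 40-4 28 0 16 7 10 17 15 8 1 8-7 2 5 24 22 0 18 5 16 0 22 3 11 32-1z"/>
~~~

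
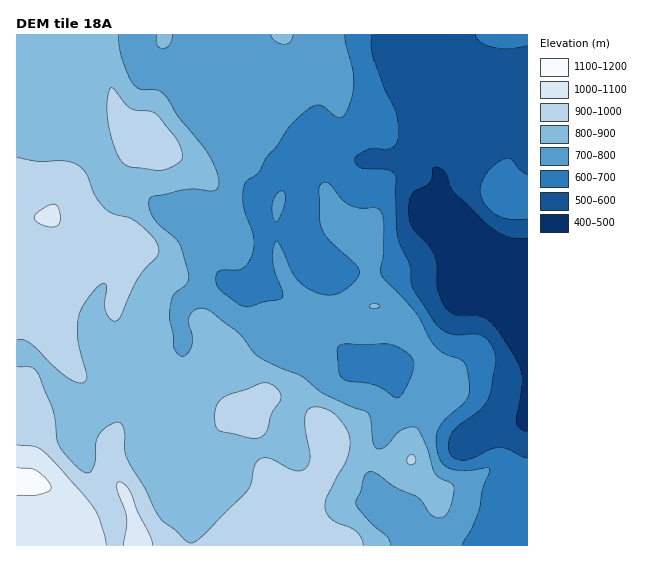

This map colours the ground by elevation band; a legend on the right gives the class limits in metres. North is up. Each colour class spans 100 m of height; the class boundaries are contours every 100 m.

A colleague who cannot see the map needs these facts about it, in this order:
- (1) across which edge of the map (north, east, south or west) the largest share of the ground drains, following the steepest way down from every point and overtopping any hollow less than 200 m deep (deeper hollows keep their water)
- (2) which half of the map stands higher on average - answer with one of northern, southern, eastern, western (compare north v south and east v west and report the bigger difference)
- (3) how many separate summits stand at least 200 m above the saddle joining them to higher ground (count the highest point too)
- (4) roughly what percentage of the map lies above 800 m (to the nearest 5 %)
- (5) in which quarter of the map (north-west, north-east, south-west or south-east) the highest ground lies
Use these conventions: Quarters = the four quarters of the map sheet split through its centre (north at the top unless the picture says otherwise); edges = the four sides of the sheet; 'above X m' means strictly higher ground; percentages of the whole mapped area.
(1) Drainage is mainly to the east: more ground falls towards that edge than towards any other.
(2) The western half stands higher on average than the eastern half.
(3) Counting only tops that stand 200 m proud, the map has 1 summit.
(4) Roughly 45 % of the ground is higher than 800 m.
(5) Look to the south-west quarter for the highest ground.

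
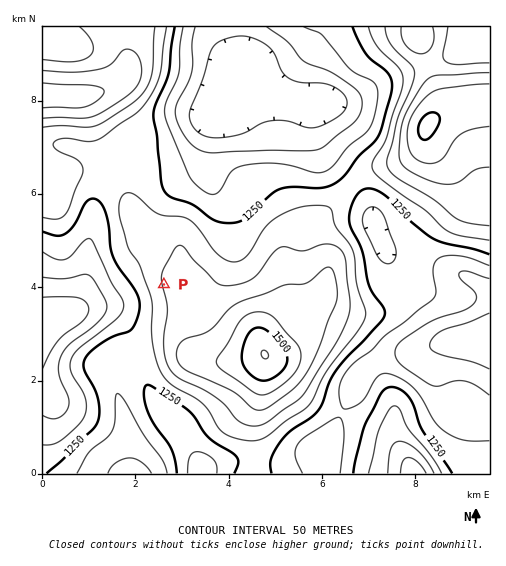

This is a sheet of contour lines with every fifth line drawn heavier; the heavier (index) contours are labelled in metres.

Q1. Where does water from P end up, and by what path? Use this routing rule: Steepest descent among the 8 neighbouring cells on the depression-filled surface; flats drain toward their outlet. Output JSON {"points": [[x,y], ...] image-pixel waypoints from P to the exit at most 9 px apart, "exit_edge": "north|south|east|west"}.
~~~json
{"points": [[164, 284], [155, 284], [145, 286], [136, 295], [127, 300], [117, 301], [108, 301], [99, 301], [89, 304], [80, 309], [71, 312], [61, 316], [52, 318], [43, 324]], "exit_edge": "west"}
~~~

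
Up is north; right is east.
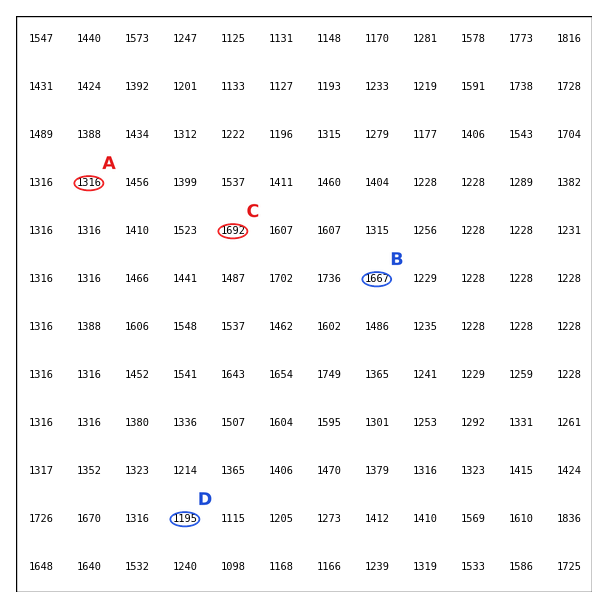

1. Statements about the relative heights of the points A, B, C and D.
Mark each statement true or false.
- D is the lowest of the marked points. true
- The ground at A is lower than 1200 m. false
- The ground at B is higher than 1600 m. true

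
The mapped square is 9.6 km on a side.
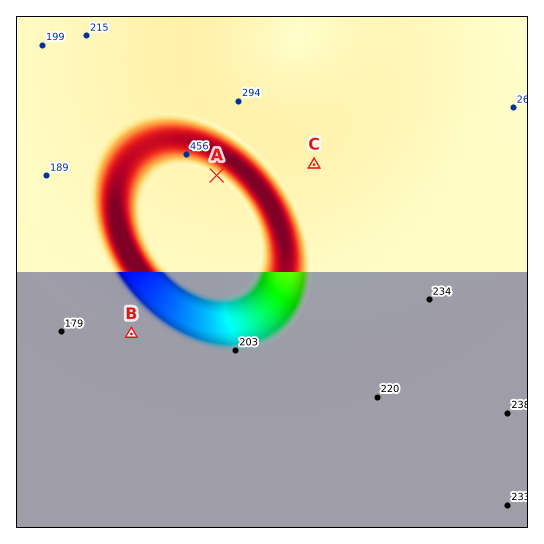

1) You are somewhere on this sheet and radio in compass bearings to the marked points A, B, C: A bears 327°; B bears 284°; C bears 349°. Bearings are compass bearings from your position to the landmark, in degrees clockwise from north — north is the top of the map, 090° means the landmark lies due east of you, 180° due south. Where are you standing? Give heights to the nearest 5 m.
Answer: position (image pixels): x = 357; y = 391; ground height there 220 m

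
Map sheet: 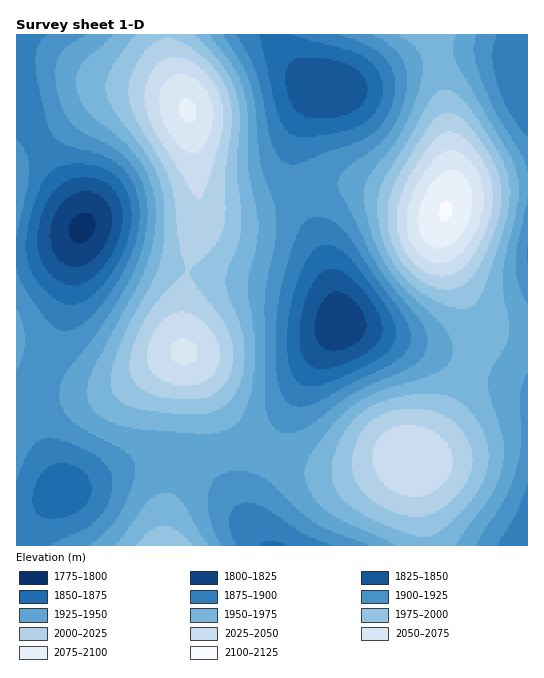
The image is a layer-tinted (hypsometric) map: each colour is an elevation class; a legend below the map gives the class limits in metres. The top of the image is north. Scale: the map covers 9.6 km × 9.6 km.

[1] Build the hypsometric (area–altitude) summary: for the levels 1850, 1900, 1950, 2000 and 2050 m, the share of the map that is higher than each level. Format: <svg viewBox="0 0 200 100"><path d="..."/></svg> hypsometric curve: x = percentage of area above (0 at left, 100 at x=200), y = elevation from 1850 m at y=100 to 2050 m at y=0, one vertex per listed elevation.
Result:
<svg viewBox="0 0 200 100"><path d="M187 100l-38-25-64-25-48-25-29-25"/></svg>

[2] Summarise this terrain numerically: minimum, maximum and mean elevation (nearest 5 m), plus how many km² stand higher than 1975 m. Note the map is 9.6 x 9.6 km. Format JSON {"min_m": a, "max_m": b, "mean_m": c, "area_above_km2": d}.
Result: {"min_m": 1795, "max_m": 2100, "mean_m": 1940, "area_above_km2": 26.5}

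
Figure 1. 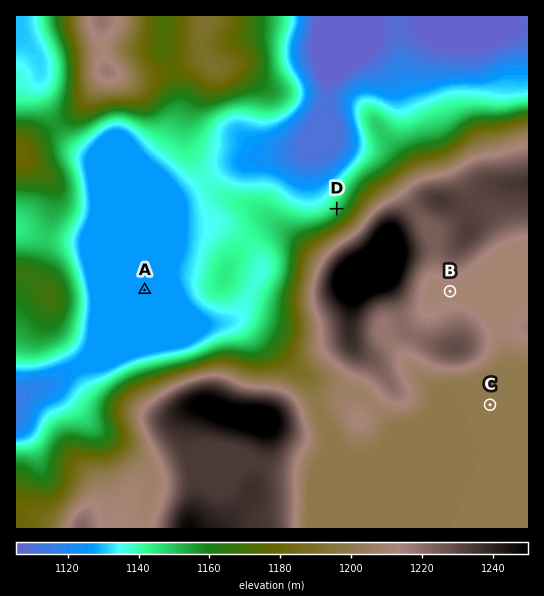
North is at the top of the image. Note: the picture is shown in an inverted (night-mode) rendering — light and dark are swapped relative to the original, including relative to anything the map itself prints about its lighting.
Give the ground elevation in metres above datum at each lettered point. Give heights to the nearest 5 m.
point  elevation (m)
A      1125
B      1210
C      1200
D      1150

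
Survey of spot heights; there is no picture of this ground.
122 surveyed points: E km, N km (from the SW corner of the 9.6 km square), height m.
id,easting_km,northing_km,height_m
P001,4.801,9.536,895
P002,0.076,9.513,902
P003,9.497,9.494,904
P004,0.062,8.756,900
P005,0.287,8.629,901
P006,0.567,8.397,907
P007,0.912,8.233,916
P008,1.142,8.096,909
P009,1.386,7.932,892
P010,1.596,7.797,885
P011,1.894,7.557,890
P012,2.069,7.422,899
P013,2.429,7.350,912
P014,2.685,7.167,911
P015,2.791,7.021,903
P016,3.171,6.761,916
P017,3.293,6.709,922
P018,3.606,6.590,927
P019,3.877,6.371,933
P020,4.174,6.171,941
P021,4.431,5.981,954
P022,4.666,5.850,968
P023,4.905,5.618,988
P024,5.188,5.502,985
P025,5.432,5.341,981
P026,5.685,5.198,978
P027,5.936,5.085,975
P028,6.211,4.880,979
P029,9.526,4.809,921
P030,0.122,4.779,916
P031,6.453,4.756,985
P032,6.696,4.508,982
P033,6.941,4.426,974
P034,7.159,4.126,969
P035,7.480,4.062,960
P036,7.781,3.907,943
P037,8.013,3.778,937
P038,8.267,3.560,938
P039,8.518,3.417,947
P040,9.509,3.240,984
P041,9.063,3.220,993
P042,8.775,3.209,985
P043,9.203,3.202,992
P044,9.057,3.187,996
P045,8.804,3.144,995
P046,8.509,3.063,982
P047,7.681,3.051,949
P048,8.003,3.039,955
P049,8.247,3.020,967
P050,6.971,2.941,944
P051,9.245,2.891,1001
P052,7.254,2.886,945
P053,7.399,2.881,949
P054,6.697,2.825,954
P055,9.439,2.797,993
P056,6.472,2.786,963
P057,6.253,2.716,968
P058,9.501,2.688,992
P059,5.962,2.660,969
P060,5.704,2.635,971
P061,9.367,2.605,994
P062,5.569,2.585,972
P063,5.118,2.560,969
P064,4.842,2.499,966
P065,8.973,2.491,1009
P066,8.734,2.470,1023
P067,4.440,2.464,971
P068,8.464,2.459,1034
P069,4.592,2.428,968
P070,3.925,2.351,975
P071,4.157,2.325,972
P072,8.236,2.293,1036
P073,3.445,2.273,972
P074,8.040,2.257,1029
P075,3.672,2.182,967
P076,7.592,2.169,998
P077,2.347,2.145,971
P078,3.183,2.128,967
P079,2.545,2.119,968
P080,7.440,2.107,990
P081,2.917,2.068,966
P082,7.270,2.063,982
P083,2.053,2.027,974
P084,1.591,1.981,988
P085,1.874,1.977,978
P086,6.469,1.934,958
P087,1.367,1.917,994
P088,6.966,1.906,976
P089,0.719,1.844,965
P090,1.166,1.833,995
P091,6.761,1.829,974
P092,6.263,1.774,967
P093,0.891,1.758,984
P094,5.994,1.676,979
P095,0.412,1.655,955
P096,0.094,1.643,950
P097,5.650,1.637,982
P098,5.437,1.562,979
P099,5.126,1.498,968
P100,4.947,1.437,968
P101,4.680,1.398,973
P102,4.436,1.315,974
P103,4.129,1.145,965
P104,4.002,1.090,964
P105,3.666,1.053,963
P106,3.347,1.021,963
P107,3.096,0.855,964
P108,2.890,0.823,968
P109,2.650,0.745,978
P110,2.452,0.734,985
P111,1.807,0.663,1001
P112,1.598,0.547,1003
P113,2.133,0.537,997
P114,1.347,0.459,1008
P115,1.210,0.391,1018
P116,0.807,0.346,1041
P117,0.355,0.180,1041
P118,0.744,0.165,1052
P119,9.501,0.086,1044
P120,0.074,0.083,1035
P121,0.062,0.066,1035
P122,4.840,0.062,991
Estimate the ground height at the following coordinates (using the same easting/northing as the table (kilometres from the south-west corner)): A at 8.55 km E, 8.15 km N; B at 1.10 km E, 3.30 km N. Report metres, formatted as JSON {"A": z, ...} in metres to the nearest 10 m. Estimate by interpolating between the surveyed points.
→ {"A": 910, "B": 930}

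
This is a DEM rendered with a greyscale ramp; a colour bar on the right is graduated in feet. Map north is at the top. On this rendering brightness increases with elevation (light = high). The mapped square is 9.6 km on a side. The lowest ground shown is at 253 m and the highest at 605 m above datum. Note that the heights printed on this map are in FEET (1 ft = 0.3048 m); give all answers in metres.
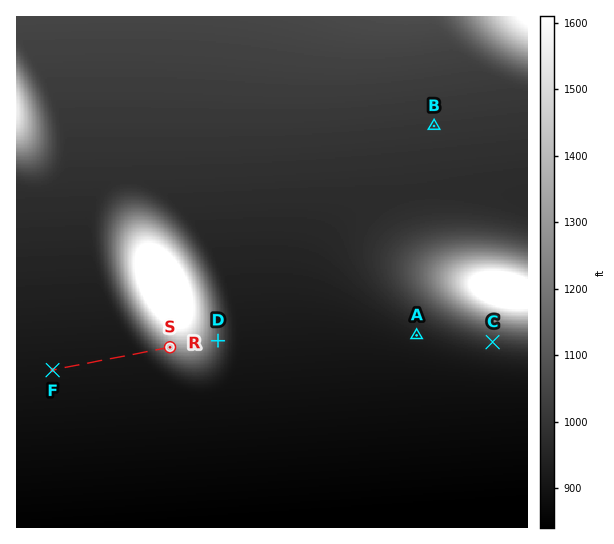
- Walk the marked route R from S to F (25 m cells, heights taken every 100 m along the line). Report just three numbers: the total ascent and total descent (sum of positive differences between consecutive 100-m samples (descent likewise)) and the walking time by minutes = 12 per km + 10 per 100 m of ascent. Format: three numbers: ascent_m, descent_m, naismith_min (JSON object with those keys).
{"ascent_m": 0, "descent_m": 106, "naismith_min": 27}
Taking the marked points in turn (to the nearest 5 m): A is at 285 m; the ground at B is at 305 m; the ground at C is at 310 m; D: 335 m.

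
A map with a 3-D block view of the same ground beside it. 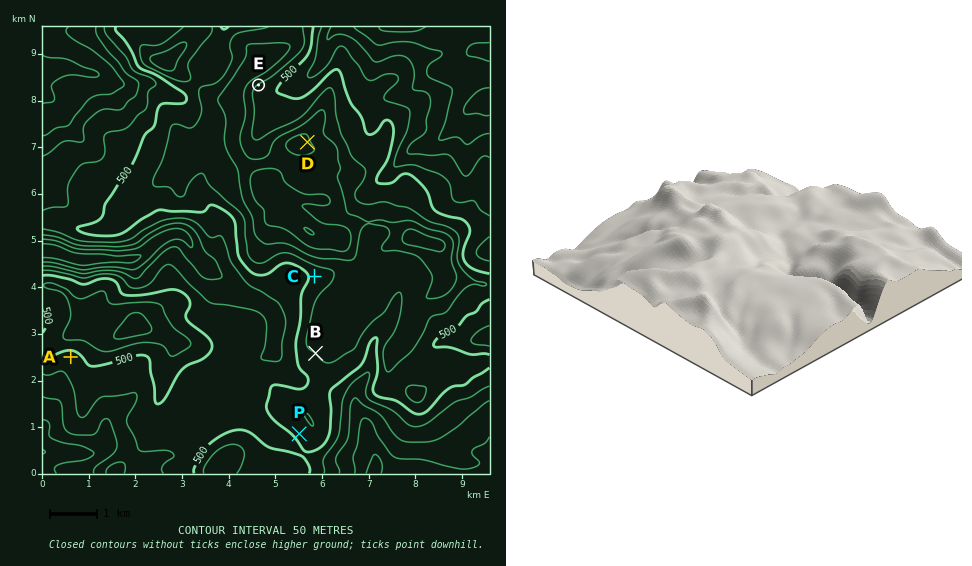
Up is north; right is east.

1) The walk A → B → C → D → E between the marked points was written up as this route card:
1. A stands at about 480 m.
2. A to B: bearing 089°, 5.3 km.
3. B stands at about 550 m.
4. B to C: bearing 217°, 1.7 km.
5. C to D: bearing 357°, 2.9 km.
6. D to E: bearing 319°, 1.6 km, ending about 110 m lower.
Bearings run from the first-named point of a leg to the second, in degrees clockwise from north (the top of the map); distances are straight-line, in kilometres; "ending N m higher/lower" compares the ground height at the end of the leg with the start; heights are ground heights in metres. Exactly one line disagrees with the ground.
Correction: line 4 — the bearing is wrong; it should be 359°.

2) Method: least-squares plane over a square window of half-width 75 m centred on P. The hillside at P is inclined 7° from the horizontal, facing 233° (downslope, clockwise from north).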